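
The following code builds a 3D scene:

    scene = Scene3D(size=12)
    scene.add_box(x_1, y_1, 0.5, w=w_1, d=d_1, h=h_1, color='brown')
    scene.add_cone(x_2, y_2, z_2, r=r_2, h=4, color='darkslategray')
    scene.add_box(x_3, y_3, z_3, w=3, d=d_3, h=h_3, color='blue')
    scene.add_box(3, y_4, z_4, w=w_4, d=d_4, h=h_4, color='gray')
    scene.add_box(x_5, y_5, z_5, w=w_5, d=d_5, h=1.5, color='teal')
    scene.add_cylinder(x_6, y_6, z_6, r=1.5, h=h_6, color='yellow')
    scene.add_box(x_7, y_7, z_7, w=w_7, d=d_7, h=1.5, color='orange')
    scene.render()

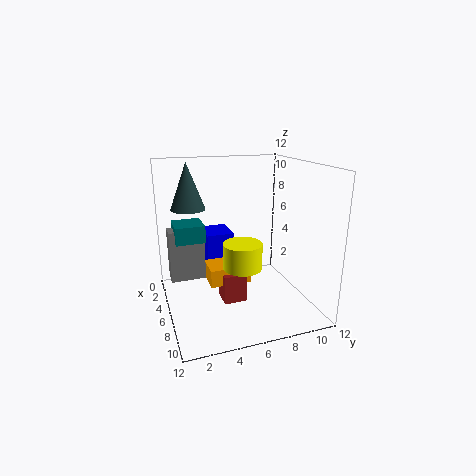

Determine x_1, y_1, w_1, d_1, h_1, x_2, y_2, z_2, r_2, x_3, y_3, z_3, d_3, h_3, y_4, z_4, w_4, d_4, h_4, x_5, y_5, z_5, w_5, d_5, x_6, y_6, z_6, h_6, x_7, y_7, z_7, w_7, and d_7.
x_1 = 5; y_1 = 4.5; w_1 = 2; d_1 = 2; h_1 = 2.5; x_2 = 3; y_2 = 2.5; z_2 = 8; r_2 = 1.5; x_3 = 0.5; y_3 = 4; z_3 = 2.5; d_3 = 2.5; h_3 = 3; y_4 = 0.5; z_4 = 2; w_4 = 1.5; d_4 = 3; h_4 = 4.5; x_5 = 2.5; y_5 = 1; z_5 = 5.5; w_5 = 2.5; d_5 = 2.5; x_6 = 8.5; y_6 = 5.5; z_6 = 4.5; h_6 = 2; x_7 = 4; y_7 = 3.5; z_7 = 2; w_7 = 2.5; d_7 = 3.5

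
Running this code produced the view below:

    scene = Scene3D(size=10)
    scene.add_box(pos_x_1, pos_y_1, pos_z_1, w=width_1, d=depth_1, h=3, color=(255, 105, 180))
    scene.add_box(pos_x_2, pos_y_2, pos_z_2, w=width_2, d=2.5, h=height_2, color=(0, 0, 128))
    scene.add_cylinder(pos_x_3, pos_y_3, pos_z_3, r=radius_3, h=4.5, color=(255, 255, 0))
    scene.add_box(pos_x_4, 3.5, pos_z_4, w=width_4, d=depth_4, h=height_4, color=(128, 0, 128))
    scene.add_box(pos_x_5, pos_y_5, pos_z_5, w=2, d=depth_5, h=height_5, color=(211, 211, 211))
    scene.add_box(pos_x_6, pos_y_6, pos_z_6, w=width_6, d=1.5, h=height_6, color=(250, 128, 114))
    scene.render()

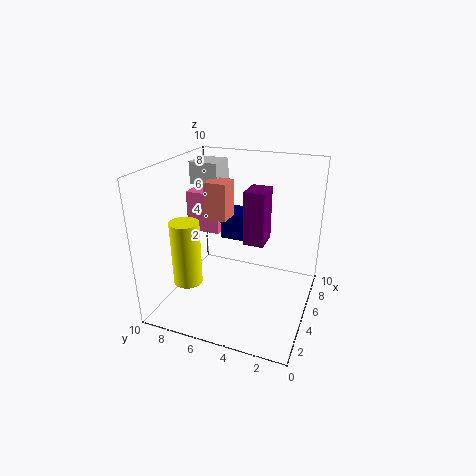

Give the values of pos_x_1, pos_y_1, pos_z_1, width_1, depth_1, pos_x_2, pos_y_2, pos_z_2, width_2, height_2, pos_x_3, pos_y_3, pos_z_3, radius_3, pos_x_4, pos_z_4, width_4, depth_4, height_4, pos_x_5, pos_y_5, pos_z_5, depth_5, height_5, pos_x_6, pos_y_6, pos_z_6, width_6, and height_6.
pos_x_1 = 6; pos_y_1 = 7; pos_z_1 = 4.5; width_1 = 1.5; depth_1 = 2.5; pos_x_2 = 6.5; pos_y_2 = 4.5; pos_z_2 = 4; width_2 = 2; height_2 = 2; pos_x_3 = 3; pos_y_3 = 8; pos_z_3 = 2; radius_3 = 1; pos_x_4 = 6; pos_z_4 = 4; width_4 = 2; depth_4 = 1.5; height_4 = 4; pos_x_5 = 5; pos_y_5 = 6.5; pos_z_5 = 8.5; depth_5 = 2; height_5 = 1.5; pos_x_6 = 4; pos_y_6 = 5.5; pos_z_6 = 6.5; width_6 = 1.5; height_6 = 2.5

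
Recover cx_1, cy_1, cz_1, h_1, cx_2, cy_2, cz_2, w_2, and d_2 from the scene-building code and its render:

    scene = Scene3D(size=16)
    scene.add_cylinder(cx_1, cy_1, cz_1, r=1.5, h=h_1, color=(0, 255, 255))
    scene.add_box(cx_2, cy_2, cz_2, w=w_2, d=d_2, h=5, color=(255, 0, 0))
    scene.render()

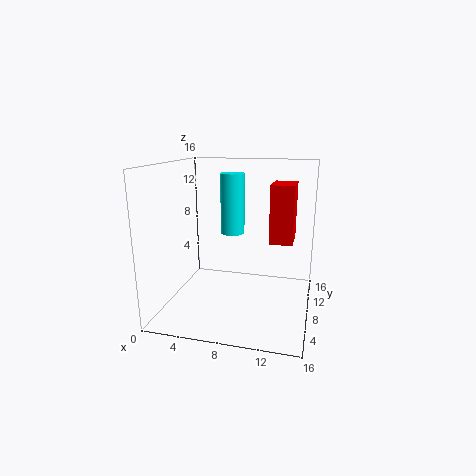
cx_1 = 6; cy_1 = 13; cz_1 = 7; h_1 = 7.5; cx_2 = 12.5; cy_2 = 1; cz_2 = 10; w_2 = 2; d_2 = 3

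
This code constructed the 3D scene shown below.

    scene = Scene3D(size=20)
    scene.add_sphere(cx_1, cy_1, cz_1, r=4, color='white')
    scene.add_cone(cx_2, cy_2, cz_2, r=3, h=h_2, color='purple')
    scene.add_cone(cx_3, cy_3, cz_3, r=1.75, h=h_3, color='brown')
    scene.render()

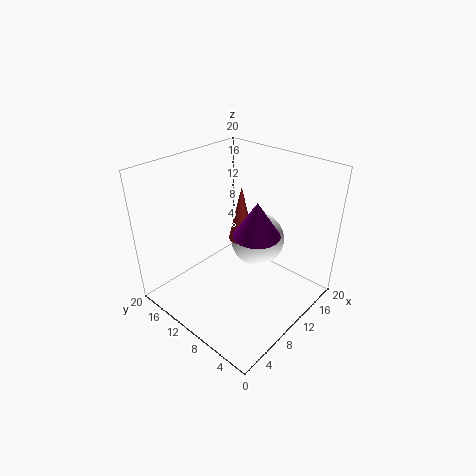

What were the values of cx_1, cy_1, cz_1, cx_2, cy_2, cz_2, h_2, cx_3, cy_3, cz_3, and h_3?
cx_1 = 14.75, cy_1 = 10.25, cz_1 = 7.5, cx_2 = 9, cy_2 = 6, cz_2 = 12.5, h_2 = 4.5, cx_3 = 11, cy_3 = 10.25, cz_3 = 9.5, h_3 = 7.75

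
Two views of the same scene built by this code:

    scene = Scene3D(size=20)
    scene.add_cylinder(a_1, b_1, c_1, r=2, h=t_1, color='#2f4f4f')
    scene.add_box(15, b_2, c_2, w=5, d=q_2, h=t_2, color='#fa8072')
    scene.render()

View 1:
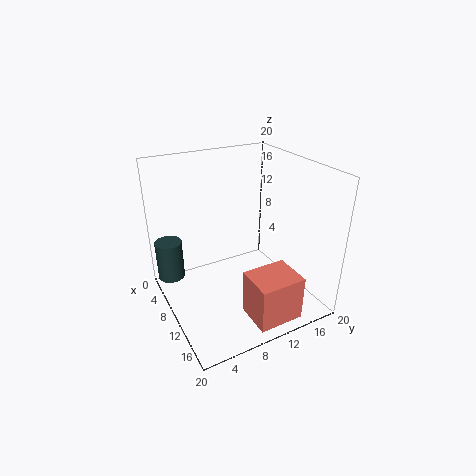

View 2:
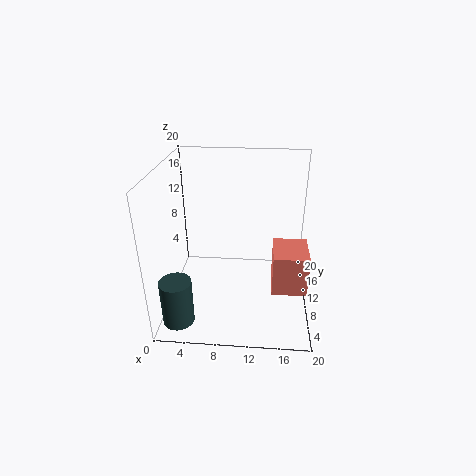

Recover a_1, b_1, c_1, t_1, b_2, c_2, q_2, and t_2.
a_1 = 3
b_1 = 2
c_1 = 2
t_1 = 6
b_2 = 8
c_2 = 2
q_2 = 6
t_2 = 6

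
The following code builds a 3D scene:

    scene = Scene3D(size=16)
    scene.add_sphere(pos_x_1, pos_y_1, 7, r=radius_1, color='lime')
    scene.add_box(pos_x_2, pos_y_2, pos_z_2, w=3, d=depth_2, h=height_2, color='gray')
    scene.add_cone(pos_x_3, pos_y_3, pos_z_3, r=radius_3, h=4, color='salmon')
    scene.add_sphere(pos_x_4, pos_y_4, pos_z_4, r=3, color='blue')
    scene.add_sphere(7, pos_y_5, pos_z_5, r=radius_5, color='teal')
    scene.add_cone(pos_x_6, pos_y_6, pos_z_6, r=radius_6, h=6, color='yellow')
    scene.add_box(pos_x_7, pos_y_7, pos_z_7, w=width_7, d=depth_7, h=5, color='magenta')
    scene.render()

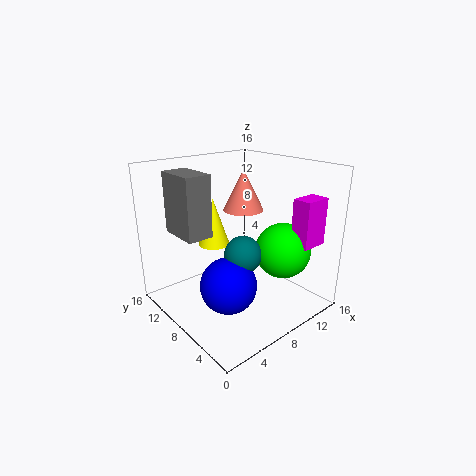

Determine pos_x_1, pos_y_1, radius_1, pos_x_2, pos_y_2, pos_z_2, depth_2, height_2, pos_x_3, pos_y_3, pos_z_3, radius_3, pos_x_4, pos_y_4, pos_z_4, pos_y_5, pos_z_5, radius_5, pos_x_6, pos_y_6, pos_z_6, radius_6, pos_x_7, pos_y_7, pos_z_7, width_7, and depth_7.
pos_x_1 = 11; pos_y_1 = 4; radius_1 = 3; pos_x_2 = 3; pos_y_2 = 10; pos_z_2 = 8; depth_2 = 5; height_2 = 7; pos_x_3 = 7; pos_y_3 = 6; pos_z_3 = 12; radius_3 = 2; pos_x_4 = 5; pos_y_4 = 6; pos_z_4 = 4; pos_y_5 = 6; pos_z_5 = 7; radius_5 = 2; pos_x_6 = 9; pos_y_6 = 14; pos_z_6 = 5; radius_6 = 2; pos_x_7 = 11; pos_y_7 = 1; pos_z_7 = 8; width_7 = 3; depth_7 = 2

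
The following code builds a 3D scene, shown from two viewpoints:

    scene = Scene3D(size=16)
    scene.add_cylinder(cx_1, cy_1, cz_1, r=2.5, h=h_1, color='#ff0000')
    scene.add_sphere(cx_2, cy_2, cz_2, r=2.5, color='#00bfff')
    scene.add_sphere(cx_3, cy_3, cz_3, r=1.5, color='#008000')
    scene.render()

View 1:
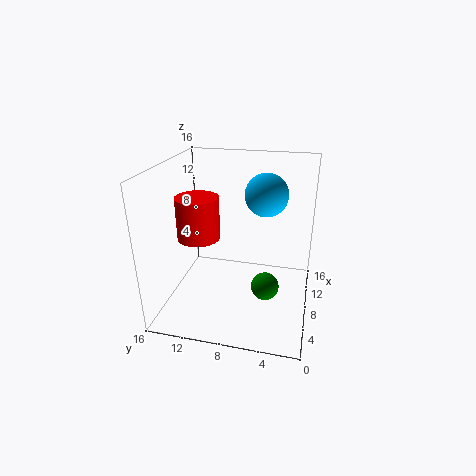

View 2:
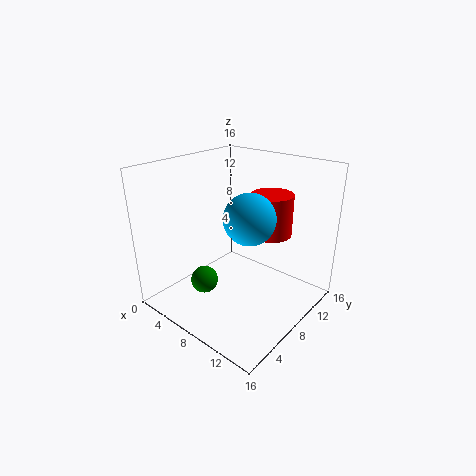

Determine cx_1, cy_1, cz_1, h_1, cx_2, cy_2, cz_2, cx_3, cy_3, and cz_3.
cx_1 = 9, cy_1 = 13, cz_1 = 7, h_1 = 5, cx_2 = 11.5, cy_2 = 5.5, cz_2 = 12, cx_3 = 6, cy_3 = 4.5, cz_3 = 3.5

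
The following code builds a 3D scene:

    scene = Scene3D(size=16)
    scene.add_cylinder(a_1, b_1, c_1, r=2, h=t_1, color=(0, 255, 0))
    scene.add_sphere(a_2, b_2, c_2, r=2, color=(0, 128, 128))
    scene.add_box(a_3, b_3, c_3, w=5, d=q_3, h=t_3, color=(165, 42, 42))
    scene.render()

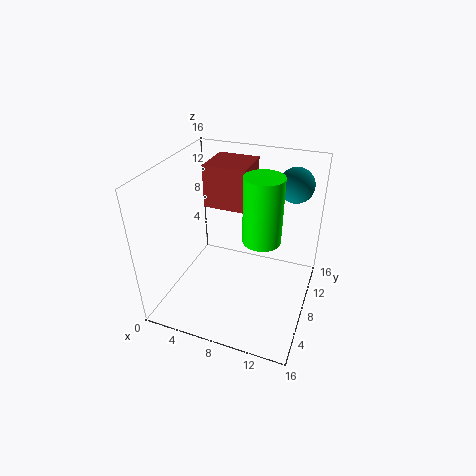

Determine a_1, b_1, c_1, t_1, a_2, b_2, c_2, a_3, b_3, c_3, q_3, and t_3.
a_1 = 11; b_1 = 7; c_1 = 9; t_1 = 7; a_2 = 13; b_2 = 13; c_2 = 13; a_3 = 3; b_3 = 10; c_3 = 10; q_3 = 5; t_3 = 5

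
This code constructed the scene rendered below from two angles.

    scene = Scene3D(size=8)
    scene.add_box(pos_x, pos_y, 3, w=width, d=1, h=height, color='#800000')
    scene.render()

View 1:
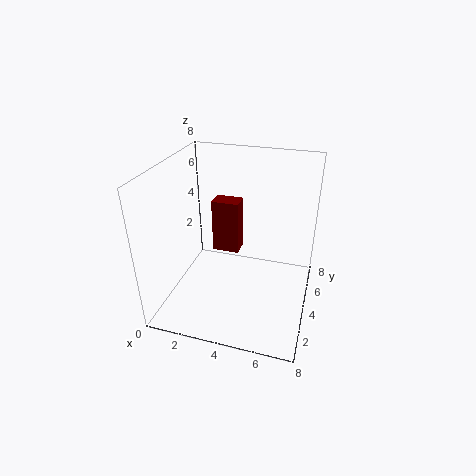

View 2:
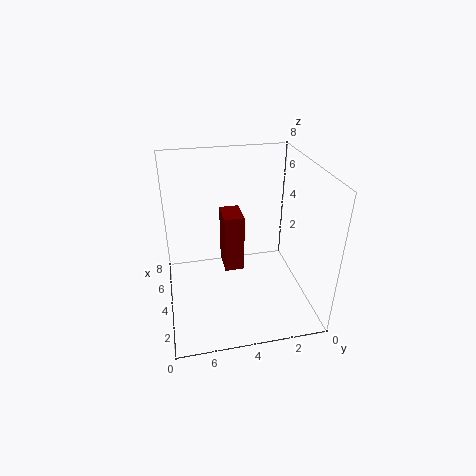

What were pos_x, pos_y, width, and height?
pos_x = 2.5, pos_y = 4, width = 1.5, height = 3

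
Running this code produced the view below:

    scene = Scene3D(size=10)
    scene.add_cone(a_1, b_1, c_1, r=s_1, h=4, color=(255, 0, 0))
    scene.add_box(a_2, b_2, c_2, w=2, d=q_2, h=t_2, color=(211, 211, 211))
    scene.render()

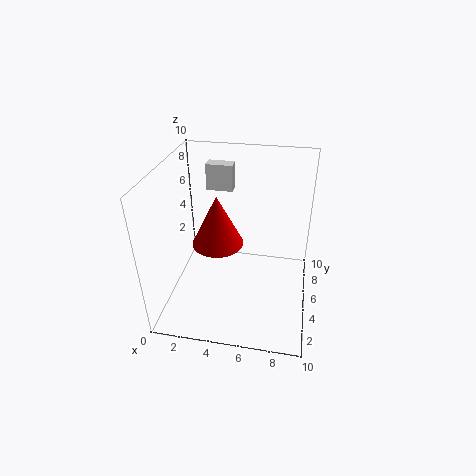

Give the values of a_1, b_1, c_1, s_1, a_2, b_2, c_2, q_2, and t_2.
a_1 = 3, b_1 = 7, c_1 = 3, s_1 = 2, a_2 = 2, b_2 = 8, c_2 = 7, q_2 = 1, t_2 = 2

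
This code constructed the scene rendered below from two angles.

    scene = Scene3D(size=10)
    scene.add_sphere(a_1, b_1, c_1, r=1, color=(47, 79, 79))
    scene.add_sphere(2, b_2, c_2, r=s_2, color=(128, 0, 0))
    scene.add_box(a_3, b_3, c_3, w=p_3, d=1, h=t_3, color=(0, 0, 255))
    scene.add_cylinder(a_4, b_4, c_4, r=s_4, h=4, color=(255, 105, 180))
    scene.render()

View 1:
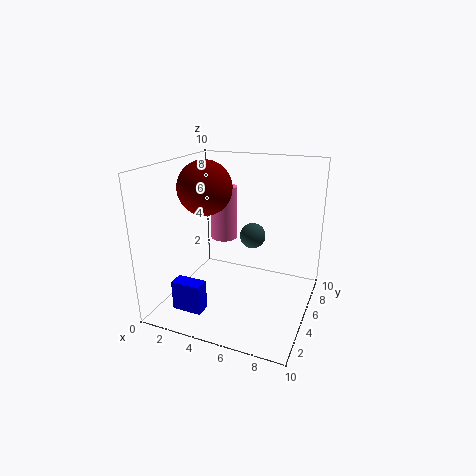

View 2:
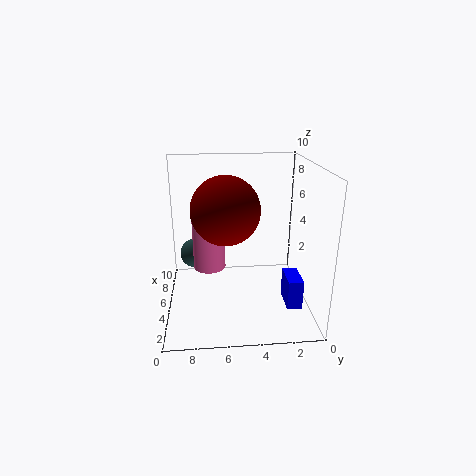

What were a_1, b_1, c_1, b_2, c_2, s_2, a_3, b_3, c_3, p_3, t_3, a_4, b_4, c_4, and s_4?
a_1 = 5, b_1 = 8, c_1 = 4, b_2 = 6, c_2 = 8, s_2 = 2, a_3 = 2, b_3 = 1, c_3 = 1, p_3 = 2, t_3 = 2, a_4 = 3, b_4 = 7, c_4 = 4, s_4 = 1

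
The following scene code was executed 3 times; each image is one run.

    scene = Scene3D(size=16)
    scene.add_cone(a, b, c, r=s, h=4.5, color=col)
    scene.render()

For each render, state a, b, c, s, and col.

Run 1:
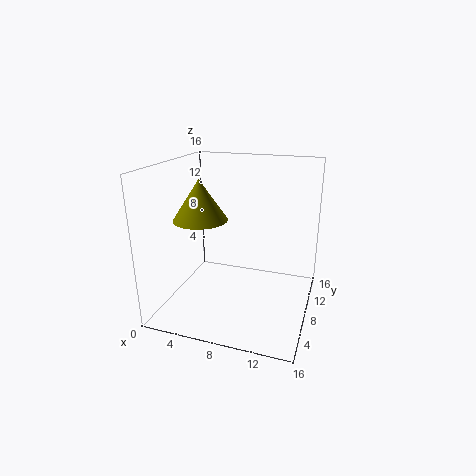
a = 4, b = 7, c = 10, s = 3, col = 'olive'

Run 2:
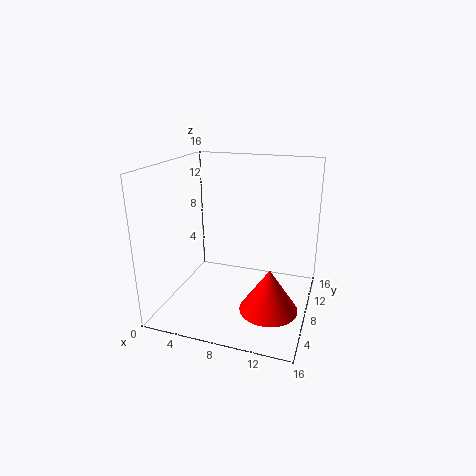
a = 12.5, b = 4.5, c = 2, s = 3, col = 'red'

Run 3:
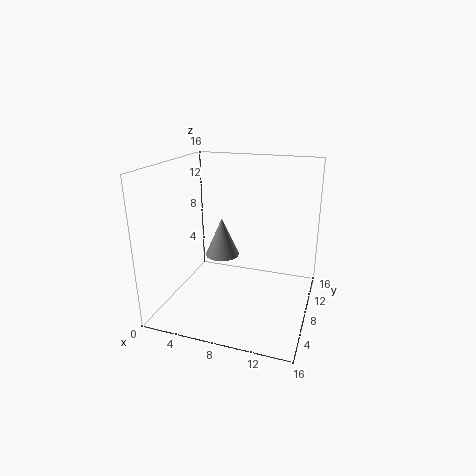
a = 5.5, b = 9.5, c = 5, s = 2, col = 'gray'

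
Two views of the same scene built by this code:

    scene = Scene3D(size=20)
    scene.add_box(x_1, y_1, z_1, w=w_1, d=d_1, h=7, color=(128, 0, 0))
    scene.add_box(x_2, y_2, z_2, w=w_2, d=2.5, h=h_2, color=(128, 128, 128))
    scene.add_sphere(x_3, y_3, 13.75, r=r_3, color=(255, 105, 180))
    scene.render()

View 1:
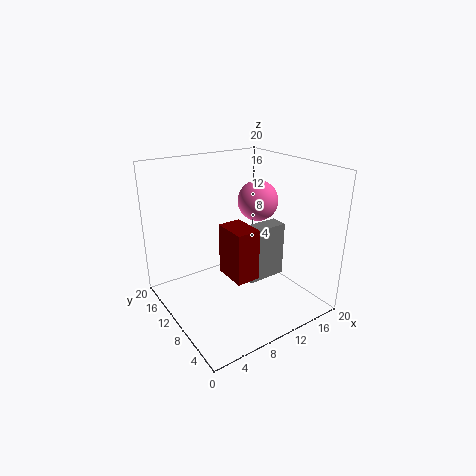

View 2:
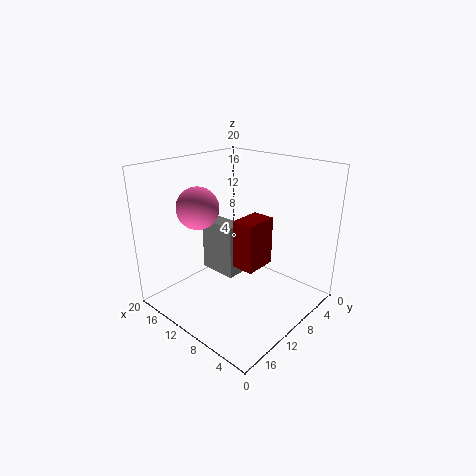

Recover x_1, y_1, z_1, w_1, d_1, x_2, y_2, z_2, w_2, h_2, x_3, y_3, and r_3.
x_1 = 7.25; y_1 = 5.75; z_1 = 5.5; w_1 = 3.25; d_1 = 4.75; x_2 = 11; y_2 = 8; z_2 = 3.25; w_2 = 5.75; h_2 = 8; x_3 = 15.25; y_3 = 12.5; r_3 = 3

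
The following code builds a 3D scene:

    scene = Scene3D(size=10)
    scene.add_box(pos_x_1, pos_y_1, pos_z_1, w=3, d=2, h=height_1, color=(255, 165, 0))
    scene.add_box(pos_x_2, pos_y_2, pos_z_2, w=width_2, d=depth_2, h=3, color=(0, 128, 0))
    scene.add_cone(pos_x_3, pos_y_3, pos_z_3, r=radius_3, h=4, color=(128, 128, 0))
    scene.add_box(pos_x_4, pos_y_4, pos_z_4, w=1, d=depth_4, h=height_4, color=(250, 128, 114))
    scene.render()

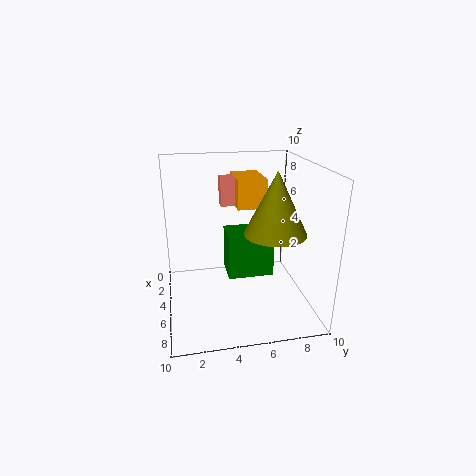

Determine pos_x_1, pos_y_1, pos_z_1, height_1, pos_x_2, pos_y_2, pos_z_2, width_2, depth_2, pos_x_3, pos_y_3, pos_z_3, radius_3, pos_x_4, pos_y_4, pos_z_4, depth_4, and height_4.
pos_x_1 = 2, pos_y_1 = 5, pos_z_1 = 7, height_1 = 2, pos_x_2 = 5, pos_y_2 = 4, pos_z_2 = 3, width_2 = 2, depth_2 = 3, pos_x_3 = 7, pos_y_3 = 7, pos_z_3 = 6, radius_3 = 2, pos_x_4 = 3, pos_y_4 = 4, pos_z_4 = 7, depth_4 = 2, height_4 = 2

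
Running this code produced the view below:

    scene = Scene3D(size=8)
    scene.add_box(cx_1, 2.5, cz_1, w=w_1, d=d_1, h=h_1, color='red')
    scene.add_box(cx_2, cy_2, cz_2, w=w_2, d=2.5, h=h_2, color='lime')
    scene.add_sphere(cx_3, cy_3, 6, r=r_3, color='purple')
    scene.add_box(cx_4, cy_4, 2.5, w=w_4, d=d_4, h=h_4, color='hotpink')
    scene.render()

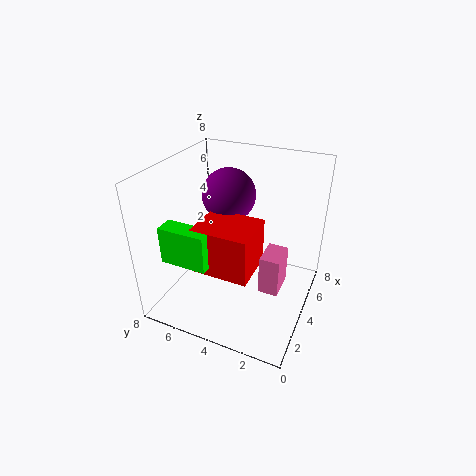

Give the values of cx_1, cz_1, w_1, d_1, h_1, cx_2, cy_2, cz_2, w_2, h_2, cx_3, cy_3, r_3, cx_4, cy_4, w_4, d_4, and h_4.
cx_1 = 1.5; cz_1 = 3; w_1 = 2.5; d_1 = 3; h_1 = 2.5; cx_2 = 1; cy_2 = 4.5; cz_2 = 3.5; w_2 = 1; h_2 = 2; cx_3 = 5; cy_3 = 5; r_3 = 1.5; cx_4 = 2; cy_4 = 1; w_4 = 1.5; d_4 = 1; h_4 = 2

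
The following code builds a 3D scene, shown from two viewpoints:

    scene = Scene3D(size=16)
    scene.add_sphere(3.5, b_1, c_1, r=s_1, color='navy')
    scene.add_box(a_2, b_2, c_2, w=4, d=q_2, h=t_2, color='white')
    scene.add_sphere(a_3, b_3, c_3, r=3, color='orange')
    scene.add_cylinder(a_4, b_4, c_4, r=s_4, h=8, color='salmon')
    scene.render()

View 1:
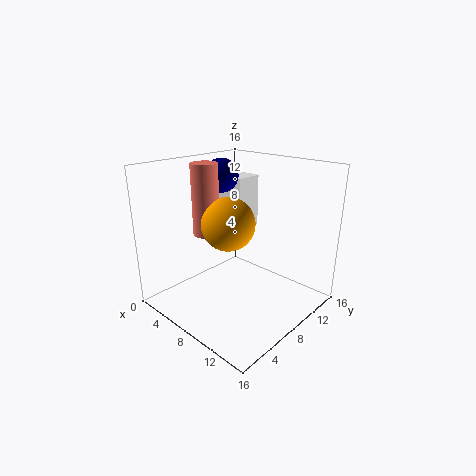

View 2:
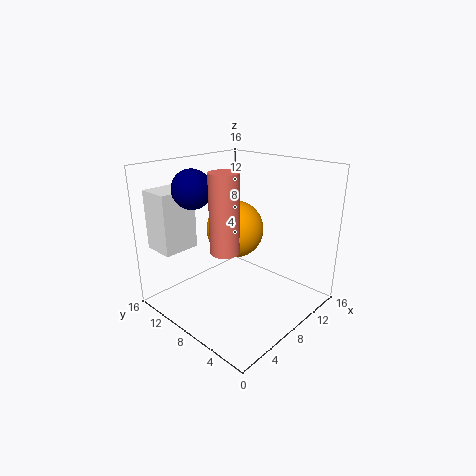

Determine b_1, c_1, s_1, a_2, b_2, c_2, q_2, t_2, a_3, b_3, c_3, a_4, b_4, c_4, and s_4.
b_1 = 10, c_1 = 14, s_1 = 2, a_2 = 1, b_2 = 11.5, c_2 = 7, q_2 = 3.5, t_2 = 6.5, a_3 = 7, b_3 = 7.5, c_3 = 9.5, a_4 = 4.5, b_4 = 6.5, c_4 = 8, s_4 = 1.5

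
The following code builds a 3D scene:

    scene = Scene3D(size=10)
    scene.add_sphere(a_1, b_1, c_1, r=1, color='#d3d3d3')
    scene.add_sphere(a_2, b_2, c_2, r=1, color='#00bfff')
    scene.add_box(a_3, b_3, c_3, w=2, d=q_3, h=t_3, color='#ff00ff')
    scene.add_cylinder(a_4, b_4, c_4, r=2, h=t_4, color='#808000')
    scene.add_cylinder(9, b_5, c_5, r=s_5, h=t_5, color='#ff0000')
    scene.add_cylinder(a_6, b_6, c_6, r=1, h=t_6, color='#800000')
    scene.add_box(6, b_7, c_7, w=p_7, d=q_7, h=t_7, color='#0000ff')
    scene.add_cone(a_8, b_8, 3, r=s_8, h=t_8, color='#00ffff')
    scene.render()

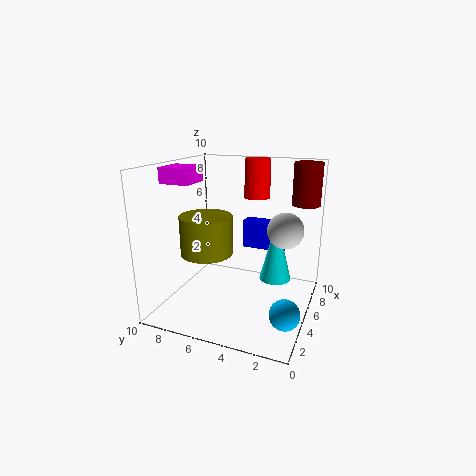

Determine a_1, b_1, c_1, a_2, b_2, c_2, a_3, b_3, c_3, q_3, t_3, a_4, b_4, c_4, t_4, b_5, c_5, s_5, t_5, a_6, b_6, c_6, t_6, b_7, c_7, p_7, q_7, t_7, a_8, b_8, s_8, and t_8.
a_1 = 2
b_1 = 1
c_1 = 7
a_2 = 3
b_2 = 1
c_2 = 1
a_3 = 2
b_3 = 7
c_3 = 9
q_3 = 2
t_3 = 1
a_4 = 6
b_4 = 8
c_4 = 3
t_4 = 3
b_5 = 5
c_5 = 7
s_5 = 1
t_5 = 3
a_6 = 8
b_6 = 1
c_6 = 7
t_6 = 3
b_7 = 2
c_7 = 4
p_7 = 1
q_7 = 3
t_7 = 2
a_8 = 4
b_8 = 2
s_8 = 1
t_8 = 4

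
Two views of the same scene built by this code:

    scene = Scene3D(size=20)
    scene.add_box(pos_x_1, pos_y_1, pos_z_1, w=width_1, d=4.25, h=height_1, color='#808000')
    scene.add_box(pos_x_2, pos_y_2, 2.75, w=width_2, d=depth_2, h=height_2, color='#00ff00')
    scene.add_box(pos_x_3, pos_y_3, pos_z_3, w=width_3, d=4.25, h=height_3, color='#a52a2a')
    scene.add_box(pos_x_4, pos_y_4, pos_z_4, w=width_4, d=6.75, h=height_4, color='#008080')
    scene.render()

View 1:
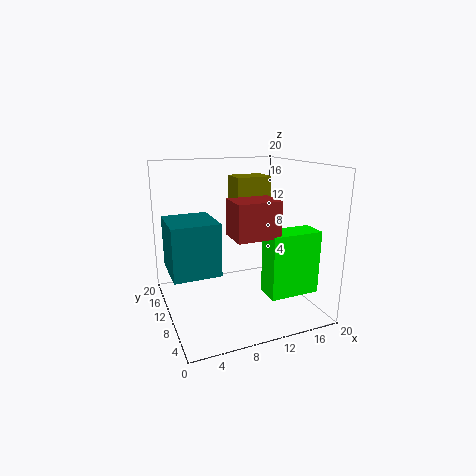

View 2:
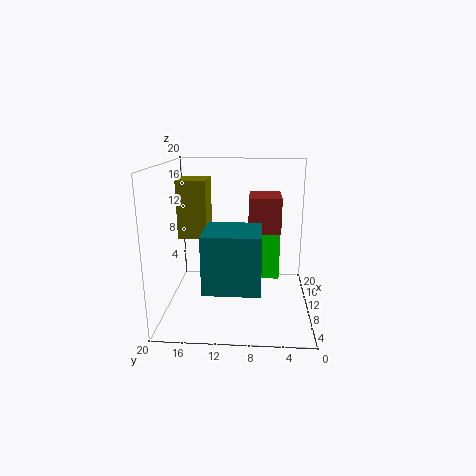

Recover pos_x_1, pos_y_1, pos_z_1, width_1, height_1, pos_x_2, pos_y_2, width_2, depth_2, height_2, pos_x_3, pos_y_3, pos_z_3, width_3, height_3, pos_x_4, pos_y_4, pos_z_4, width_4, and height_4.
pos_x_1 = 12; pos_y_1 = 14.75; pos_z_1 = 9; width_1 = 5.5; height_1 = 8.5; pos_x_2 = 12.5; pos_y_2 = 4; width_2 = 7; depth_2 = 3.5; height_2 = 8.75; pos_x_3 = 7.75; pos_y_3 = 4.25; pos_z_3 = 11.25; width_3 = 5.75; height_3 = 4.75; pos_x_4 = 0.25; pos_y_4 = 6.75; pos_z_4 = 6.25; width_4 = 6.25; height_4 = 7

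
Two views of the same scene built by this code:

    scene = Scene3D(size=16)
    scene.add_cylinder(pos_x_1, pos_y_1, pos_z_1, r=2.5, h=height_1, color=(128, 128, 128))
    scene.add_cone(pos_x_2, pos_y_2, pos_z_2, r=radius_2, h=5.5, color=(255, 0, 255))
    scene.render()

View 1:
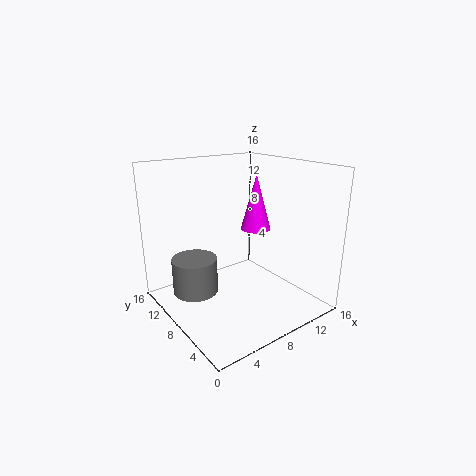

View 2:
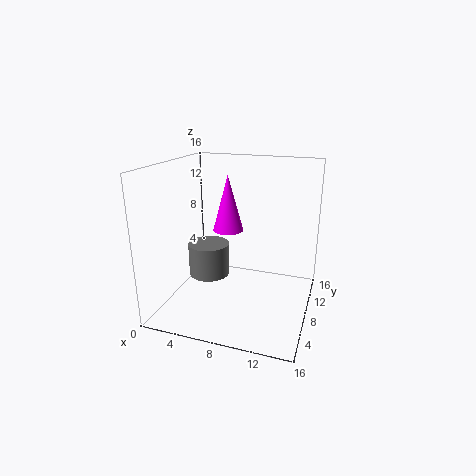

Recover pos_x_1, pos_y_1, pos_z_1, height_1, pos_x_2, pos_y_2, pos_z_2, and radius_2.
pos_x_1 = 3.5, pos_y_1 = 10, pos_z_1 = 2, height_1 = 4, pos_x_2 = 8, pos_y_2 = 5, pos_z_2 = 10, radius_2 = 1.5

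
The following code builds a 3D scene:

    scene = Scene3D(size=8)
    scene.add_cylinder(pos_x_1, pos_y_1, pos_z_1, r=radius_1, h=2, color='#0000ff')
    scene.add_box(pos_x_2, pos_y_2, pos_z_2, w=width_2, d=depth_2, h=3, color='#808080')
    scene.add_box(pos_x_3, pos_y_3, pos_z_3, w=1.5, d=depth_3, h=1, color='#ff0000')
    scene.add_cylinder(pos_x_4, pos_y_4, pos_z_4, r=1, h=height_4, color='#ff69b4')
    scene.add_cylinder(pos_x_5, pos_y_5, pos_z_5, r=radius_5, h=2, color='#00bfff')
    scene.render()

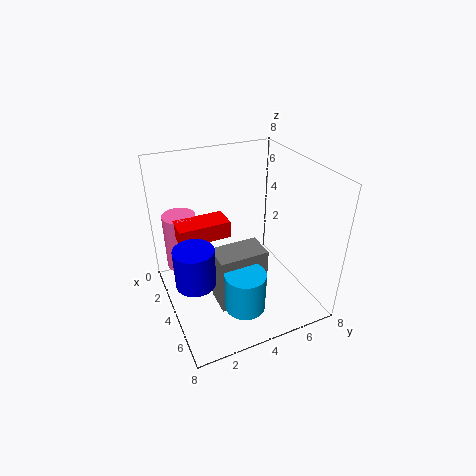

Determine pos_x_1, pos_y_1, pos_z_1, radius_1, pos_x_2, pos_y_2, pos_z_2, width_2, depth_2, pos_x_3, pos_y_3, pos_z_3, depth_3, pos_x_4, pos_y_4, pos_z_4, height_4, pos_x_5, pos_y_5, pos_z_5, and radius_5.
pos_x_1 = 5.5, pos_y_1 = 1, pos_z_1 = 3, radius_1 = 1, pos_x_2 = 5, pos_y_2 = 2, pos_z_2 = 1.5, width_2 = 1.5, depth_2 = 2.5, pos_x_3 = 1.5, pos_y_3 = 1, pos_z_3 = 3.5, depth_3 = 3, pos_x_4 = 1, pos_y_4 = 1.5, pos_z_4 = 1, height_4 = 3.5, pos_x_5 = 7, pos_y_5 = 3, pos_z_5 = 2, radius_5 = 1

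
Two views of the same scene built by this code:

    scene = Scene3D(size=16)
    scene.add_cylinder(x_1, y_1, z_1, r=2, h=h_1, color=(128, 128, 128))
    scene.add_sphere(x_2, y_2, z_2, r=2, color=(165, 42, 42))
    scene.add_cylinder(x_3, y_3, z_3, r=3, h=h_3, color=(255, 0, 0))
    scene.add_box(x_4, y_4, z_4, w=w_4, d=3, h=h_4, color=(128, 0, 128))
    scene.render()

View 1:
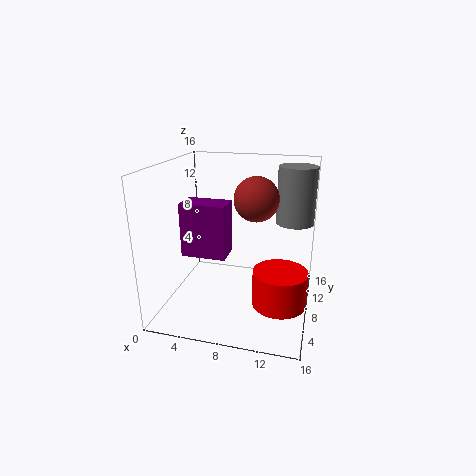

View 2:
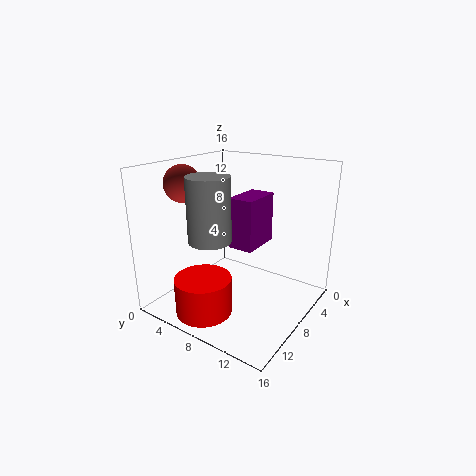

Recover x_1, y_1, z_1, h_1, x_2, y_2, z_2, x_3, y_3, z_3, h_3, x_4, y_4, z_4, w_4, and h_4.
x_1 = 14, y_1 = 9, z_1 = 10, h_1 = 6, x_2 = 11, y_2 = 3, z_2 = 14, x_3 = 13, y_3 = 7, z_3 = 1, h_3 = 4, x_4 = 2, y_4 = 6, z_4 = 6, w_4 = 5, h_4 = 6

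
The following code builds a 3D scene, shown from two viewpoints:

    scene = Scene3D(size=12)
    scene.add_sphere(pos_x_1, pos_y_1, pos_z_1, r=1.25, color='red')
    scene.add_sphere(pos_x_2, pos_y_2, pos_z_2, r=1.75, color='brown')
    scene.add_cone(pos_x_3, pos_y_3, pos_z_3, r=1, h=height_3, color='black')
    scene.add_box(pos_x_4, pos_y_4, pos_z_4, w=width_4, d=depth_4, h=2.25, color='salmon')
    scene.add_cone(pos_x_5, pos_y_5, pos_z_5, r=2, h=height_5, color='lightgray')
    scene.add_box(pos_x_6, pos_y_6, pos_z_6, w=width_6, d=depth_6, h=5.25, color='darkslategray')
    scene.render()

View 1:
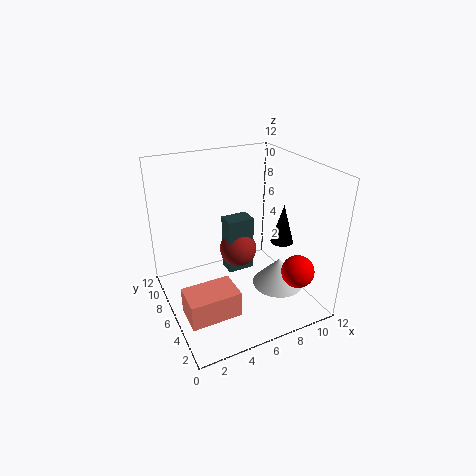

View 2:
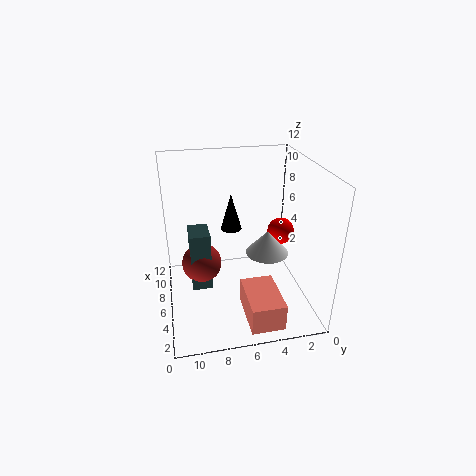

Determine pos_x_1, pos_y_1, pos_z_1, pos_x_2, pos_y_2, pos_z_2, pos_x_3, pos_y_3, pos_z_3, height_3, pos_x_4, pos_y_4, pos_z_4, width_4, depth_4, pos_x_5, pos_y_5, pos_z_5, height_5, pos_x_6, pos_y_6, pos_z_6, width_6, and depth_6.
pos_x_1 = 8.75
pos_y_1 = 1.25
pos_z_1 = 4.75
pos_x_2 = 7.5
pos_y_2 = 9
pos_z_2 = 3
pos_x_3 = 10.25
pos_y_3 = 5.75
pos_z_3 = 4.75
height_3 = 3.5
pos_x_4 = 0.75
pos_y_4 = 3.25
pos_z_4 = 0.25
width_4 = 4.25
depth_4 = 2.75
pos_x_5 = 8
pos_y_5 = 2.75
pos_z_5 = 3
height_5 = 2.25
pos_x_6 = 6.25
pos_y_6 = 8.25
pos_z_6 = 1
width_6 = 2.5
depth_6 = 1.75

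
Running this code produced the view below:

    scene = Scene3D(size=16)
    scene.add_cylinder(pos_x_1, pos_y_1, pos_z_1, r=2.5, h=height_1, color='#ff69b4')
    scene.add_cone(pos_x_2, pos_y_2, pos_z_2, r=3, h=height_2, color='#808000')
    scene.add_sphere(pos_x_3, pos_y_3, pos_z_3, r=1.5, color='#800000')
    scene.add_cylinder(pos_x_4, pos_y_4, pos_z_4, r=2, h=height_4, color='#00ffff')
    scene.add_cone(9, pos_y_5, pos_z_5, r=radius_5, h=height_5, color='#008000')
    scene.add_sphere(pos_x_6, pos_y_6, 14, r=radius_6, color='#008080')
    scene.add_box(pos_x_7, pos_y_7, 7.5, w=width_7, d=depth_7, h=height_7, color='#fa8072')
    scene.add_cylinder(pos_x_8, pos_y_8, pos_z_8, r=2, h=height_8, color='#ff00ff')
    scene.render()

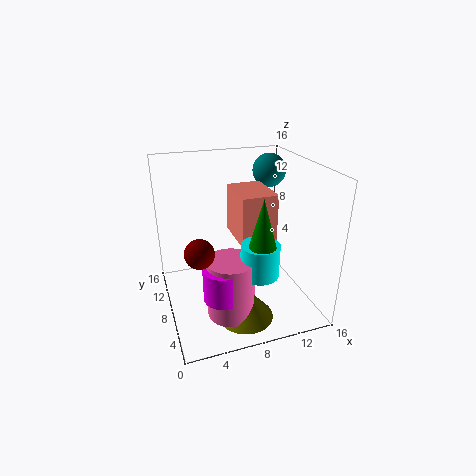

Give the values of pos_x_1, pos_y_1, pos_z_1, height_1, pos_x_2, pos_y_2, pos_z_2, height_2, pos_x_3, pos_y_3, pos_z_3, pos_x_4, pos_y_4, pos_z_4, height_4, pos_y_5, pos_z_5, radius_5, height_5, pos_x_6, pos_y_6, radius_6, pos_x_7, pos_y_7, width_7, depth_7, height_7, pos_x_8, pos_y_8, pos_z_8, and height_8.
pos_x_1 = 6
pos_y_1 = 4.5
pos_z_1 = 1
height_1 = 6.5
pos_x_2 = 7.5
pos_y_2 = 4
pos_z_2 = 0.5
height_2 = 3.5
pos_x_3 = 3
pos_y_3 = 5
pos_z_3 = 8.5
pos_x_4 = 9
pos_y_4 = 4
pos_z_4 = 5.5
height_4 = 3.5
pos_y_5 = 3.5
pos_z_5 = 8.5
radius_5 = 1.5
height_5 = 5.5
pos_x_6 = 13.5
pos_y_6 = 12.5
radius_6 = 2
pos_x_7 = 8
pos_y_7 = 6.5
width_7 = 4
depth_7 = 5.5
height_7 = 5.5
pos_x_8 = 5
pos_y_8 = 4
pos_z_8 = 3.5
height_8 = 3.5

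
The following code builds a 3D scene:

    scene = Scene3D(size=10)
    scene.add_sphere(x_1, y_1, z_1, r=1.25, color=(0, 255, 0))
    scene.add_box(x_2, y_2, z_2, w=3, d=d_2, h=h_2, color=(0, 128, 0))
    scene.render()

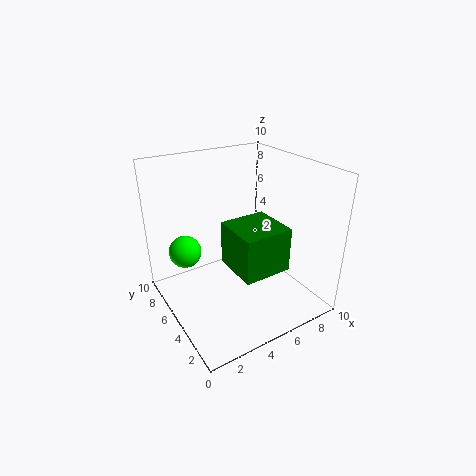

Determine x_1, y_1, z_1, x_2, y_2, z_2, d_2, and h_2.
x_1 = 2.5; y_1 = 8.75; z_1 = 2.75; x_2 = 3; y_2 = 0.75; z_2 = 4.5; d_2 = 3; h_2 = 2.75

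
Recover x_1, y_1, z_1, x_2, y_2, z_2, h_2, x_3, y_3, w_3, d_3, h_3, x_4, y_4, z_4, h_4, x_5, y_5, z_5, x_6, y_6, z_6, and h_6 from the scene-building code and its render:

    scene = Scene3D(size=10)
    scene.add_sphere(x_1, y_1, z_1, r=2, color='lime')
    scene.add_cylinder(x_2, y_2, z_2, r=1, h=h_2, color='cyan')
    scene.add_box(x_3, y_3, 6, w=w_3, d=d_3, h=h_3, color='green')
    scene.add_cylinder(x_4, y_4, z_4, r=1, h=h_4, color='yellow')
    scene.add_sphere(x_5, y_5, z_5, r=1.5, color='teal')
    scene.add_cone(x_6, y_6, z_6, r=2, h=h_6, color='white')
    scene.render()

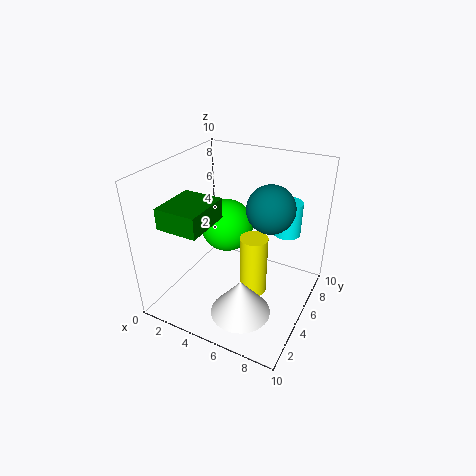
x_1 = 3; y_1 = 7; z_1 = 4.5; x_2 = 7.5; y_2 = 8; z_2 = 4.5; h_2 = 2.5; x_3 = 0.5; y_3 = 2; w_3 = 3; d_3 = 3.5; h_3 = 1.5; x_4 = 6; y_4 = 5.5; z_4 = 0.5; h_4 = 4.5; x_5 = 7.5; y_5 = 4.5; z_5 = 8; x_6 = 6.5; y_6 = 2.5; z_6 = 1; h_6 = 2.5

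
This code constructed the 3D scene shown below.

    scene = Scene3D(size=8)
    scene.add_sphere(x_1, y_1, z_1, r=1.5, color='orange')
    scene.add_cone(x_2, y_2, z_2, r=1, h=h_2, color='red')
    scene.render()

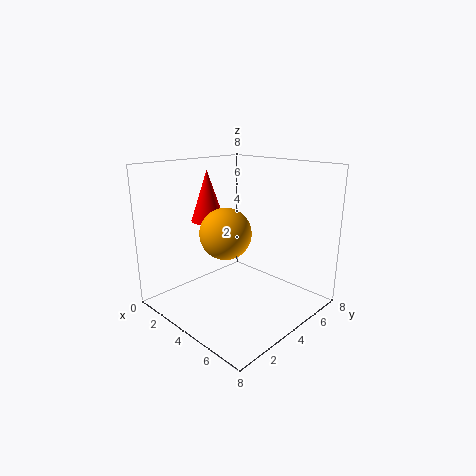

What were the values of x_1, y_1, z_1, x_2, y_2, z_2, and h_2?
x_1 = 3, y_1 = 4, z_1 = 4, x_2 = 1.5, y_2 = 4, z_2 = 4.5, h_2 = 3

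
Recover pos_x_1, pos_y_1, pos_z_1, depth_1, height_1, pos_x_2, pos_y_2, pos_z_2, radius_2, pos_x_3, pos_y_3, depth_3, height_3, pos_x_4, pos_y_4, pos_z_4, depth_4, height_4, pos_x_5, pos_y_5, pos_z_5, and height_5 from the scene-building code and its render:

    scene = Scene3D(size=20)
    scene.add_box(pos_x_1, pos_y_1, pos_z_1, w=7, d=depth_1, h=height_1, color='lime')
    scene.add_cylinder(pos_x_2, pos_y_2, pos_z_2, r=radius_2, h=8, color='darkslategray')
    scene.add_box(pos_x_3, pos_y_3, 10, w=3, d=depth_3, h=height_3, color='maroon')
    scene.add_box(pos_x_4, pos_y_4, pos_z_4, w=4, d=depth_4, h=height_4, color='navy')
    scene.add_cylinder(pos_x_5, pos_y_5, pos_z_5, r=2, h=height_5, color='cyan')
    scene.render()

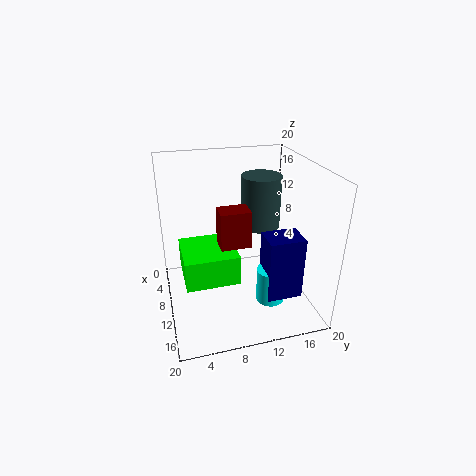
pos_x_1 = 8; pos_y_1 = 2; pos_z_1 = 6; depth_1 = 7; height_1 = 4; pos_x_2 = 5; pos_y_2 = 15; pos_z_2 = 9; radius_2 = 3; pos_x_3 = 10; pos_y_3 = 7; depth_3 = 4; height_3 = 5; pos_x_4 = 11; pos_y_4 = 13; pos_z_4 = 2; depth_4 = 5; height_4 = 9; pos_x_5 = 13; pos_y_5 = 14; pos_z_5 = 1; height_5 = 5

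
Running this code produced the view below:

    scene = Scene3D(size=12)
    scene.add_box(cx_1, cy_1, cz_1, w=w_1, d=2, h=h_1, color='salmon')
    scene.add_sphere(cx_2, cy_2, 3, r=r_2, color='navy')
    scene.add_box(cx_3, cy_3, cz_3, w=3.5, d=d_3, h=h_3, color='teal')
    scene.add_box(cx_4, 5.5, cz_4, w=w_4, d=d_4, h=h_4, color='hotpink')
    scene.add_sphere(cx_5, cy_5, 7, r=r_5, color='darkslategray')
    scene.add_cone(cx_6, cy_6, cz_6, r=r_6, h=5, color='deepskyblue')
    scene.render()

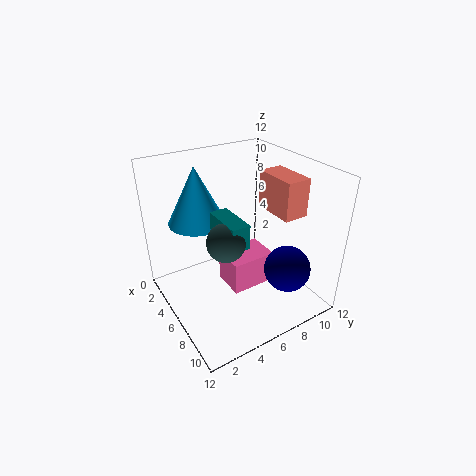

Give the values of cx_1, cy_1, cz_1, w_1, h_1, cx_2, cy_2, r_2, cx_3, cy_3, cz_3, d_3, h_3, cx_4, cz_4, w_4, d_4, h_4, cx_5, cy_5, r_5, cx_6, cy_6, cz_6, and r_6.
cx_1 = 6; cy_1 = 8; cz_1 = 8.5; w_1 = 3.5; h_1 = 3; cx_2 = 8.5; cy_2 = 9.5; r_2 = 2; cx_3 = 5; cy_3 = 4; cz_3 = 6.5; d_3 = 1.5; h_3 = 2; cx_4 = 3.5; cz_4 = 0.5; w_4 = 3; d_4 = 4; h_4 = 3; cx_5 = 7.5; cy_5 = 4; r_5 = 1.5; cx_6 = 2.5; cy_6 = 4; cz_6 = 6.5; r_6 = 2.5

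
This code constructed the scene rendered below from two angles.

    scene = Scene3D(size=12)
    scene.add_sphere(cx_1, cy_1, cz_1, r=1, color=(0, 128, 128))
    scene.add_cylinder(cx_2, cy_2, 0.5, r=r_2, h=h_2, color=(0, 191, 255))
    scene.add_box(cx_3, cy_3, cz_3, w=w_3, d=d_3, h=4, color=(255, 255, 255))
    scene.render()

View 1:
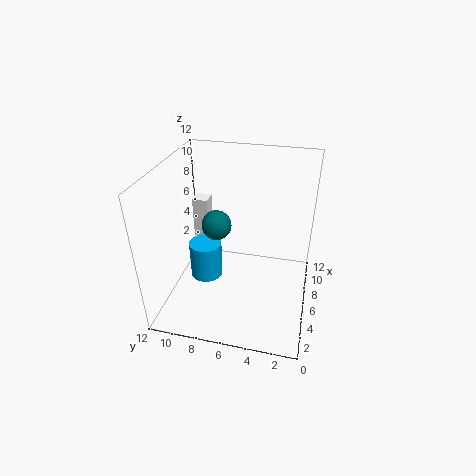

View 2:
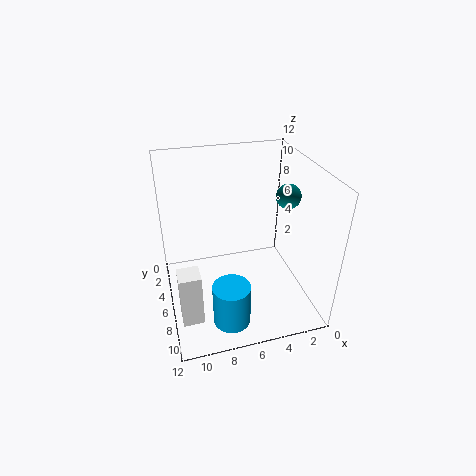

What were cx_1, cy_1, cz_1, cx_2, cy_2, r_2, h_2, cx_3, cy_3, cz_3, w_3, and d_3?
cx_1 = 2, cy_1 = 6.5, cz_1 = 9.5, cx_2 = 7.5, cy_2 = 9.5, r_2 = 1.5, h_2 = 3.5, cx_3 = 10, cy_3 = 10, cz_3 = 3, w_3 = 1.5, d_3 = 1.5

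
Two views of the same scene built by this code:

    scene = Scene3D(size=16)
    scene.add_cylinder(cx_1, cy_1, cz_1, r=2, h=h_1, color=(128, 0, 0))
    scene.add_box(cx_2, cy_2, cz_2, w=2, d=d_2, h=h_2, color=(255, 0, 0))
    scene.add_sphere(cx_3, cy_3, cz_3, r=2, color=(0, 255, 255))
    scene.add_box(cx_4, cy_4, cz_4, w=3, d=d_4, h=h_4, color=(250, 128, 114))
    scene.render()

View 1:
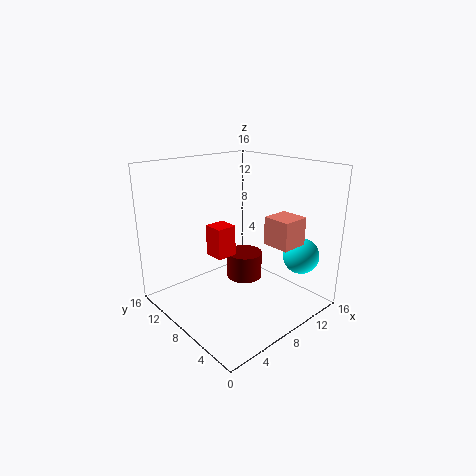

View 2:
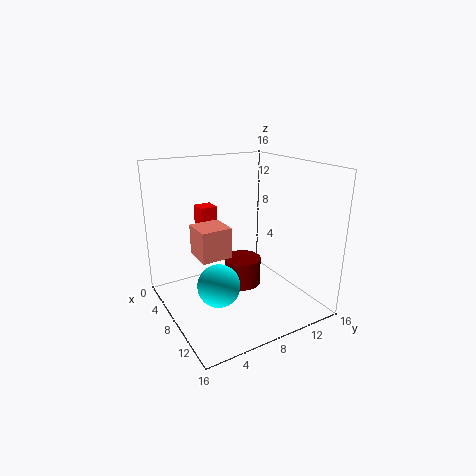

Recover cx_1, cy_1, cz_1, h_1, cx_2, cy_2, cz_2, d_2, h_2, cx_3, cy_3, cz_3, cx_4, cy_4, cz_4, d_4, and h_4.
cx_1 = 9; cy_1 = 8; cz_1 = 3; h_1 = 3; cx_2 = 3; cy_2 = 5; cz_2 = 8; d_2 = 2; h_2 = 3; cx_3 = 13; cy_3 = 3; cz_3 = 6; cx_4 = 9; cy_4 = 2; cz_4 = 8; d_4 = 3; h_4 = 3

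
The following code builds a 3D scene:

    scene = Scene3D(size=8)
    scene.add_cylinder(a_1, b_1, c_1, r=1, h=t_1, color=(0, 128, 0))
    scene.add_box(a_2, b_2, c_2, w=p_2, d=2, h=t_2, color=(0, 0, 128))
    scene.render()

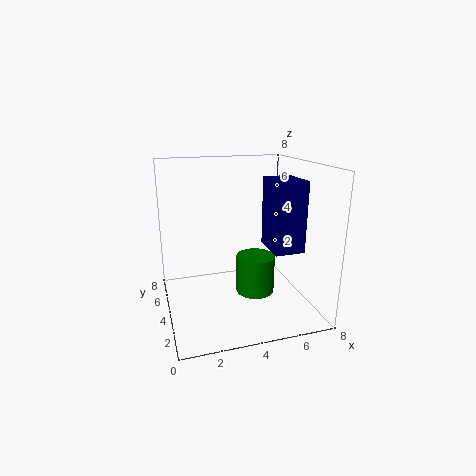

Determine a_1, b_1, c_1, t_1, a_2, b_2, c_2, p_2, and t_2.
a_1 = 4.5, b_1 = 2.5, c_1 = 1.5, t_1 = 2, a_2 = 5, b_2 = 1, c_2 = 4, p_2 = 1.5, t_2 = 3.5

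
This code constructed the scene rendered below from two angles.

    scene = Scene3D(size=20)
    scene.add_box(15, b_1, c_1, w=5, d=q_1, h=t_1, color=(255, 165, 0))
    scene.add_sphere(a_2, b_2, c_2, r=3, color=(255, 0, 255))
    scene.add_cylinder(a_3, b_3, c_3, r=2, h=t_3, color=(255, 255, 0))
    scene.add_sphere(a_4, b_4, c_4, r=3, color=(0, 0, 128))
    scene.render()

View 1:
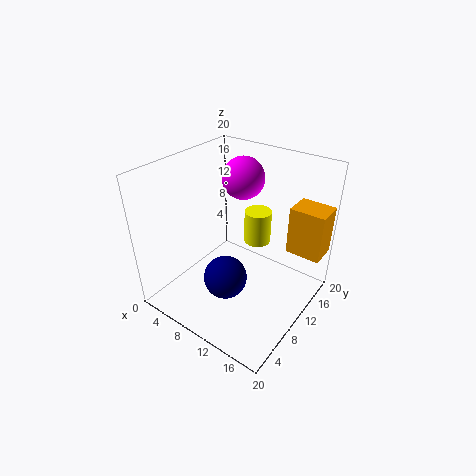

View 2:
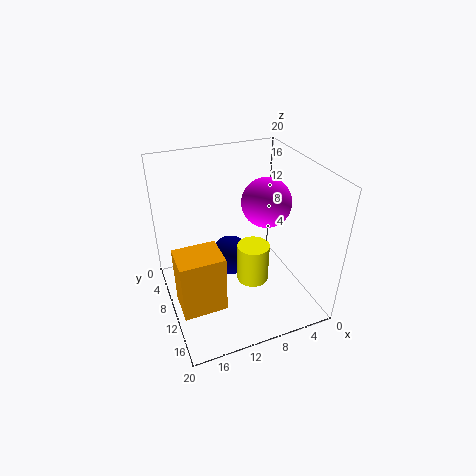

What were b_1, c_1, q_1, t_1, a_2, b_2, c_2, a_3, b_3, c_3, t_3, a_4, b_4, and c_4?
b_1 = 15, c_1 = 7, q_1 = 4, t_1 = 7, a_2 = 8, b_2 = 14, c_2 = 17, a_3 = 10, b_3 = 15, c_3 = 7, t_3 = 5, a_4 = 10, b_4 = 7, c_4 = 5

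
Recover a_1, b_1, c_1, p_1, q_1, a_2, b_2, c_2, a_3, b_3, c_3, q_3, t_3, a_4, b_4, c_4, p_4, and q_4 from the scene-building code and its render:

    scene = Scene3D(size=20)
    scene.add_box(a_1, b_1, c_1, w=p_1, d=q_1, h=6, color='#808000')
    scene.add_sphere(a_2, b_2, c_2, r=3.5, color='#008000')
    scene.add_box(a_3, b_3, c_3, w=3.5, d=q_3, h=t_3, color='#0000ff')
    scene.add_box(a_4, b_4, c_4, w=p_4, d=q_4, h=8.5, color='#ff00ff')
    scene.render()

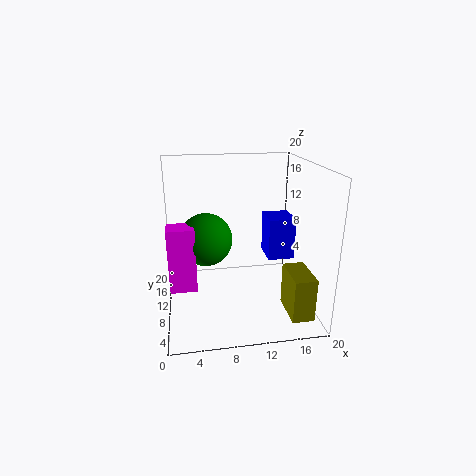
a_1 = 16, b_1 = 2.5, c_1 = 0.5, p_1 = 3, q_1 = 5.5, a_2 = 5.5, b_2 = 9, c_2 = 10.5, a_3 = 13.5, b_3 = 6.5, c_3 = 8, q_3 = 4, t_3 = 5.5, a_4 = 0.5, b_4 = 6, c_4 = 4.5, p_4 = 3.5, q_4 = 3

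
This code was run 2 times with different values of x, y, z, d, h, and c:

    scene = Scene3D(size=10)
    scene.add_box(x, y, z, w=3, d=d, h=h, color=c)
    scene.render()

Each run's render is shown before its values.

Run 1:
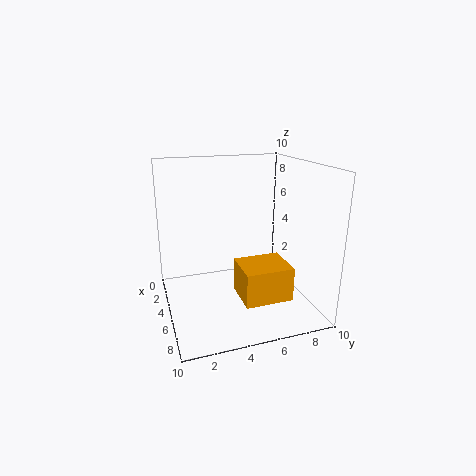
x = 4
y = 5
z = 0.5
d = 3.5
h = 2.5
c = 'orange'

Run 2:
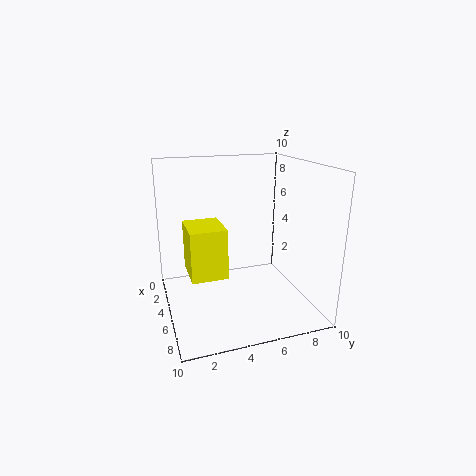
x = 3
y = 1.5
z = 2.5
d = 2.5
h = 3.5
c = 'yellow'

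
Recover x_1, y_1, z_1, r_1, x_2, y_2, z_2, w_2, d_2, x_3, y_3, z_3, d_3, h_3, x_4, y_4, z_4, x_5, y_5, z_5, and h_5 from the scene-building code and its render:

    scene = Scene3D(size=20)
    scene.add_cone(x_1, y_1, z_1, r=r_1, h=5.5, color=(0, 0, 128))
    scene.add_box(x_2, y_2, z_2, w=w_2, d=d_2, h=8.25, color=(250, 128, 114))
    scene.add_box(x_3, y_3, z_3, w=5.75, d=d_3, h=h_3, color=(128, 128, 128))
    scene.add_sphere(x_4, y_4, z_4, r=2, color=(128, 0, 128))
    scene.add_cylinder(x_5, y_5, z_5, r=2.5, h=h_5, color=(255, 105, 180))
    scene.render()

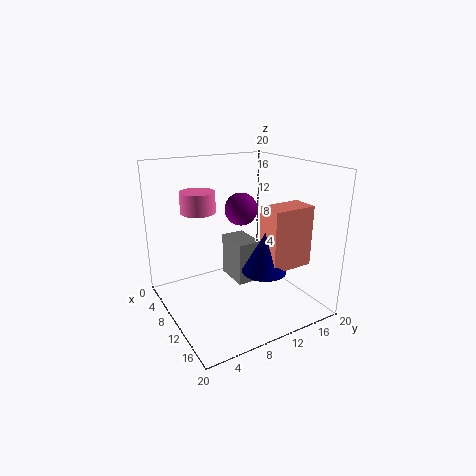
x_1 = 14
y_1 = 11.75
z_1 = 6.25
r_1 = 3
x_2 = 12.75
y_2 = 11.75
z_2 = 6.75
w_2 = 3.5
d_2 = 6
x_3 = 1.5
y_3 = 12
z_3 = 0.5
d_3 = 3.75
h_3 = 6.75
x_4 = 13.25
y_4 = 8.5
z_4 = 15.25
x_5 = 5.25
y_5 = 6.25
z_5 = 13
h_5 = 3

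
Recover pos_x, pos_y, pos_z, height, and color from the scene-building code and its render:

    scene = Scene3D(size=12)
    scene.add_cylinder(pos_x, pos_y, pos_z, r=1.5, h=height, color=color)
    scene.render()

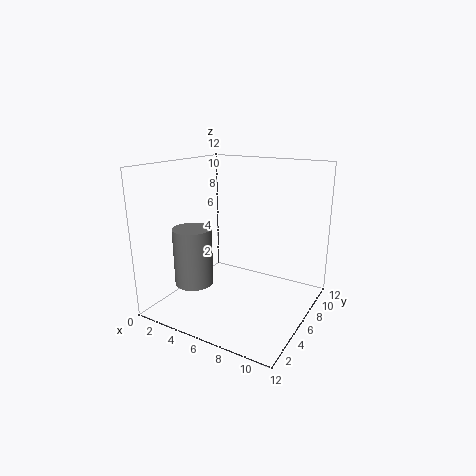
pos_x = 4, pos_y = 2.5, pos_z = 3, height = 4.5, color = 'gray'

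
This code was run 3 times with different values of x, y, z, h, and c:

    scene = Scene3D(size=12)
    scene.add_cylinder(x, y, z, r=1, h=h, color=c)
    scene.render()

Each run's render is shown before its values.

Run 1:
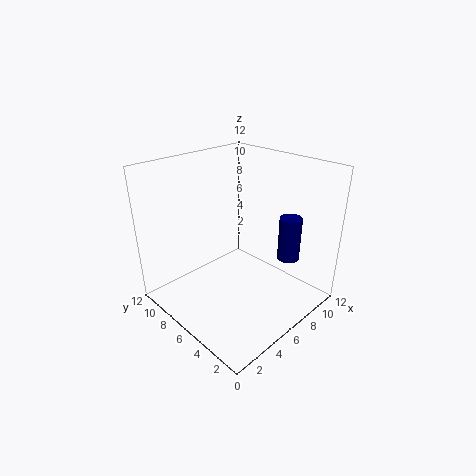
x = 10.5; y = 4; z = 3; h = 4; c = 'navy'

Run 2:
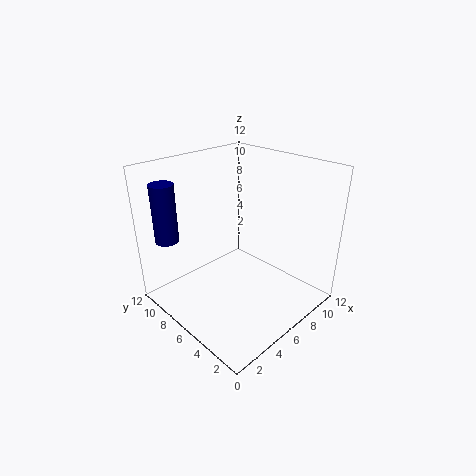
x = 2; y = 10.5; z = 5.5; h = 5; c = 'navy'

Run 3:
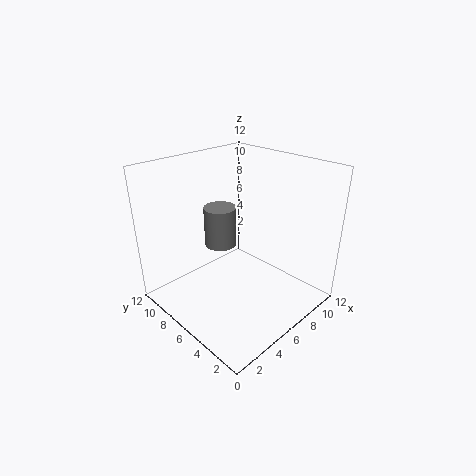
x = 1.5; y = 3; z = 8.5; h = 2.5; c = 'gray'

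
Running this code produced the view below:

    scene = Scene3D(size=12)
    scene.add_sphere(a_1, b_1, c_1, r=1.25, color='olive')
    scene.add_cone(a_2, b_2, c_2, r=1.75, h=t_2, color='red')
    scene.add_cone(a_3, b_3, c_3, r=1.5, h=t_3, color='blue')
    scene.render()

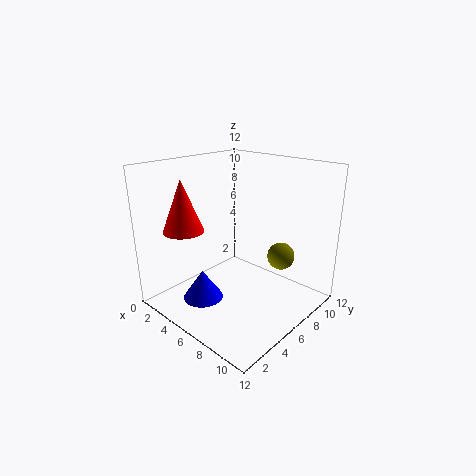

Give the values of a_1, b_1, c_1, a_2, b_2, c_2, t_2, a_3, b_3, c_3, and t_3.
a_1 = 7.5; b_1 = 10.25; c_1 = 3.25; a_2 = 2; b_2 = 3.5; c_2 = 6.25; t_2 = 4.5; a_3 = 6.25; b_3 = 1.75; c_3 = 2.5; t_3 = 2.25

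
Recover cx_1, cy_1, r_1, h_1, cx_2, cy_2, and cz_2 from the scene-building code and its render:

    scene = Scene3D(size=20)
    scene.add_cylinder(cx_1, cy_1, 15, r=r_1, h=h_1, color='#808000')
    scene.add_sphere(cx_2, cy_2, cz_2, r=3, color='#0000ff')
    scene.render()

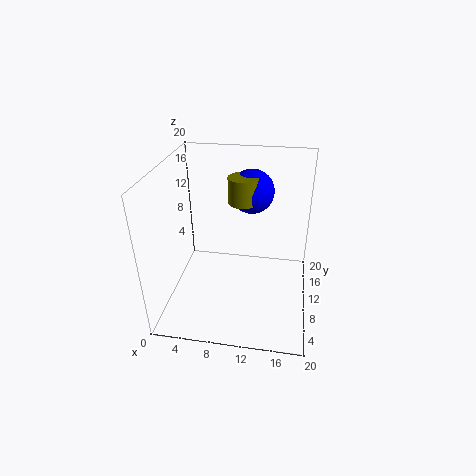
cx_1 = 10.5; cy_1 = 11; r_1 = 2; h_1 = 3.5; cx_2 = 11.5; cy_2 = 12.5; cz_2 = 16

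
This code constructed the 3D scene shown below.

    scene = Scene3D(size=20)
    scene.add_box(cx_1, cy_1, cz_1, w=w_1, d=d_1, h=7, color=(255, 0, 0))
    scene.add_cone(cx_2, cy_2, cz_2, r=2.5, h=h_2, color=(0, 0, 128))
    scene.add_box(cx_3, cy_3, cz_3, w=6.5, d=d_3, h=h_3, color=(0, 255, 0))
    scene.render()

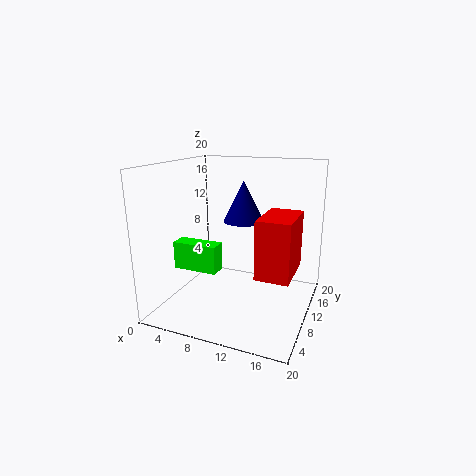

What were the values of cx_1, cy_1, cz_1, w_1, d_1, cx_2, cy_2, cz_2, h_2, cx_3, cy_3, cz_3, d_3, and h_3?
cx_1 = 15, cy_1 = 2.5, cz_1 = 8, w_1 = 4, d_1 = 6.5, cx_2 = 12, cy_2 = 7, cz_2 = 13.5, h_2 = 5, cx_3 = 1, cy_3 = 7.5, cz_3 = 5, d_3 = 2.5, h_3 = 4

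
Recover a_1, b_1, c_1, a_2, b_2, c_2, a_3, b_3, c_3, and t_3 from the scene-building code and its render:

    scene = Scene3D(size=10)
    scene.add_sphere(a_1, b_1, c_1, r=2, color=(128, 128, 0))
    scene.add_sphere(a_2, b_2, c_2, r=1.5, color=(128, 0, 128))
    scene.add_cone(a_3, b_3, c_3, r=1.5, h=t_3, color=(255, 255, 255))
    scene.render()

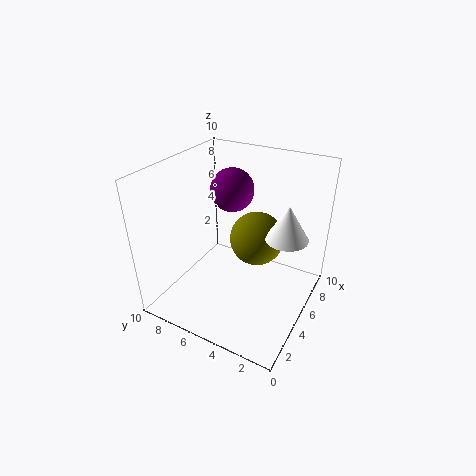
a_1 = 7; b_1 = 4.5; c_1 = 4; a_2 = 6; b_2 = 6; c_2 = 8; a_3 = 6.5; b_3 = 2; c_3 = 5; t_3 = 2.5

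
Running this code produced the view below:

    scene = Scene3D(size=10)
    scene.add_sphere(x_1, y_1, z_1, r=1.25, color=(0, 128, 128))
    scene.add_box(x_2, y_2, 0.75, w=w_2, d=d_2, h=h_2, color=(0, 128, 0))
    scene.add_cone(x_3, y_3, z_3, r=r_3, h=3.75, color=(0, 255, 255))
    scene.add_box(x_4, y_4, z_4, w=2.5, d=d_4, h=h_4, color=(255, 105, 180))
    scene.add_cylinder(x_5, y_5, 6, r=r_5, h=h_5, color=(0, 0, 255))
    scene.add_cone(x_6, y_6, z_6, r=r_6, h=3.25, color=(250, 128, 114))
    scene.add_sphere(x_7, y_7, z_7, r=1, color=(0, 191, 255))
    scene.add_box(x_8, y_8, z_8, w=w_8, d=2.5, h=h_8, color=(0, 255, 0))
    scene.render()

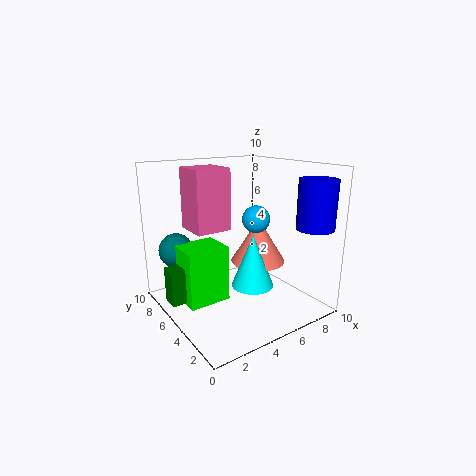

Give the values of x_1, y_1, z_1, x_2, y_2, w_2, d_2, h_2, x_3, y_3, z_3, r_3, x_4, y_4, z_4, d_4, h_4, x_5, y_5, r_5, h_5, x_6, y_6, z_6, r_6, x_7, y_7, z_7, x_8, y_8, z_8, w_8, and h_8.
x_1 = 1.75
y_1 = 8.25
z_1 = 3.75
x_2 = 0.25
y_2 = 5.75
w_2 = 2
d_2 = 1.25
h_2 = 2.5
x_3 = 5.75
y_3 = 4.25
z_3 = 1.5
r_3 = 1.5
x_4 = 2.25
y_4 = 5.5
z_4 = 5.5
d_4 = 2.5
h_4 = 4.25
x_5 = 8.5
y_5 = 1.25
r_5 = 1.25
h_5 = 3.25
x_6 = 7
y_6 = 5.25
z_6 = 2.75
r_6 = 2
x_7 = 6.75
y_7 = 5.25
z_7 = 6
x_8 = 1.25
y_8 = 5
z_8 = 0.5
w_8 = 3
h_8 = 4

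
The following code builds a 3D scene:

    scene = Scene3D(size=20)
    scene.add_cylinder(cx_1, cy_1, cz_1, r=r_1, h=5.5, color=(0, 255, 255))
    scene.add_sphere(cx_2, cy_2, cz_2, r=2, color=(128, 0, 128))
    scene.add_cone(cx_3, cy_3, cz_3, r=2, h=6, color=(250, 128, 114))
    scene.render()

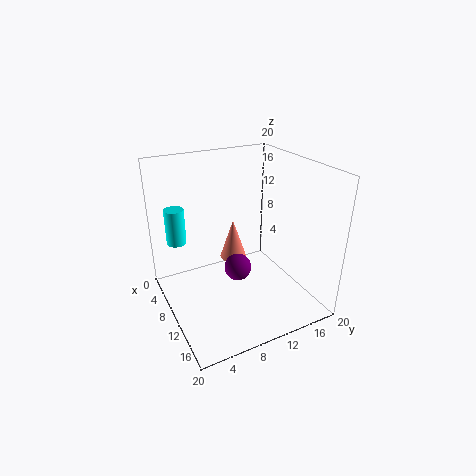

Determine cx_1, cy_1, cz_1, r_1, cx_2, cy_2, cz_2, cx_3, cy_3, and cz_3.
cx_1 = 2; cy_1 = 3.5; cz_1 = 7; r_1 = 1.5; cx_2 = 9; cy_2 = 10.5; cz_2 = 4.5; cx_3 = 6.5; cy_3 = 11; cz_3 = 5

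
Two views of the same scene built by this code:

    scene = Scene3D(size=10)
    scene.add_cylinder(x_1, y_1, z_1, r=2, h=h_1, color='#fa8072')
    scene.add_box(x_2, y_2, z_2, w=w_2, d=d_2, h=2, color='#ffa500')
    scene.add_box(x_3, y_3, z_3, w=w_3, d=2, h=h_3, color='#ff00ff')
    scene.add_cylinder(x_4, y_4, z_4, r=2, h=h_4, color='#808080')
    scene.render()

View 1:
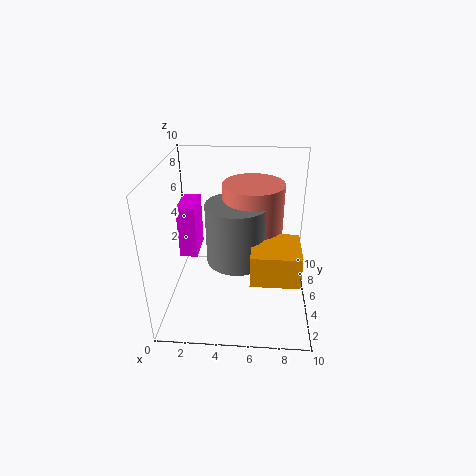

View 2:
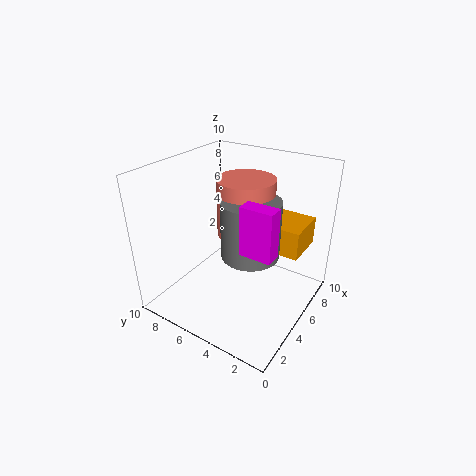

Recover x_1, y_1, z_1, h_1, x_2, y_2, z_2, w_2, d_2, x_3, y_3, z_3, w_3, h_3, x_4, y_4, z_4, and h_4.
x_1 = 6, y_1 = 5, z_1 = 5, h_1 = 4, x_2 = 6, y_2 = 1, z_2 = 4, w_2 = 3, d_2 = 3, x_3 = 2, y_3 = 1, z_3 = 6, w_3 = 1, h_3 = 3, x_4 = 5, y_4 = 4, z_4 = 4, h_4 = 4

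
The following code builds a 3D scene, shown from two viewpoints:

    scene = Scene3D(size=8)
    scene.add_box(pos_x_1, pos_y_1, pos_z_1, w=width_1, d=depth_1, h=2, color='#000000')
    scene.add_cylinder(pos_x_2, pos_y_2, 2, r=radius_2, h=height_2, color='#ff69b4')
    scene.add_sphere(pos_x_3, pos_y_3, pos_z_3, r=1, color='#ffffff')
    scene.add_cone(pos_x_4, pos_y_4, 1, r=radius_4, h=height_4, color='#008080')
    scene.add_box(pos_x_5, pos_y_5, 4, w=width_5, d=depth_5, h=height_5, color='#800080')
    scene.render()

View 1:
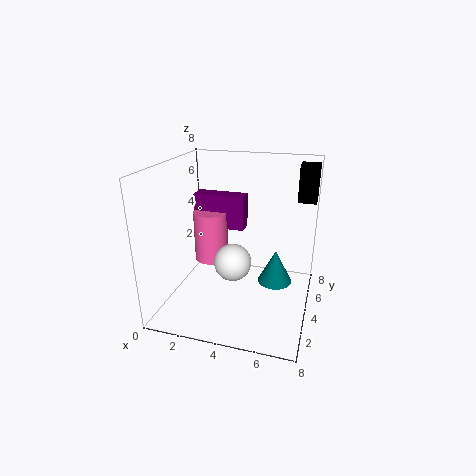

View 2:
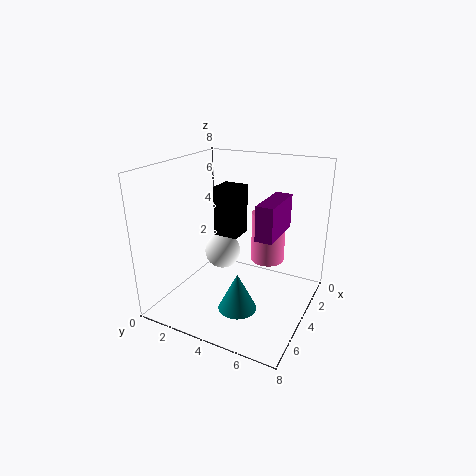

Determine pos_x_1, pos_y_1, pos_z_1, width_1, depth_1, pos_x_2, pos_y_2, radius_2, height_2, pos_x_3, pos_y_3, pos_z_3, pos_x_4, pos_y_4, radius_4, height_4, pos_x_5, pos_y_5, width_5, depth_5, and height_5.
pos_x_1 = 7, pos_y_1 = 5, pos_z_1 = 6, width_1 = 1, depth_1 = 1, pos_x_2 = 2, pos_y_2 = 5, radius_2 = 1, height_2 = 3, pos_x_3 = 4, pos_y_3 = 3, pos_z_3 = 3, pos_x_4 = 6, pos_y_4 = 5, radius_4 = 1, height_4 = 2, pos_x_5 = 1, pos_y_5 = 5, width_5 = 3, depth_5 = 1, height_5 = 2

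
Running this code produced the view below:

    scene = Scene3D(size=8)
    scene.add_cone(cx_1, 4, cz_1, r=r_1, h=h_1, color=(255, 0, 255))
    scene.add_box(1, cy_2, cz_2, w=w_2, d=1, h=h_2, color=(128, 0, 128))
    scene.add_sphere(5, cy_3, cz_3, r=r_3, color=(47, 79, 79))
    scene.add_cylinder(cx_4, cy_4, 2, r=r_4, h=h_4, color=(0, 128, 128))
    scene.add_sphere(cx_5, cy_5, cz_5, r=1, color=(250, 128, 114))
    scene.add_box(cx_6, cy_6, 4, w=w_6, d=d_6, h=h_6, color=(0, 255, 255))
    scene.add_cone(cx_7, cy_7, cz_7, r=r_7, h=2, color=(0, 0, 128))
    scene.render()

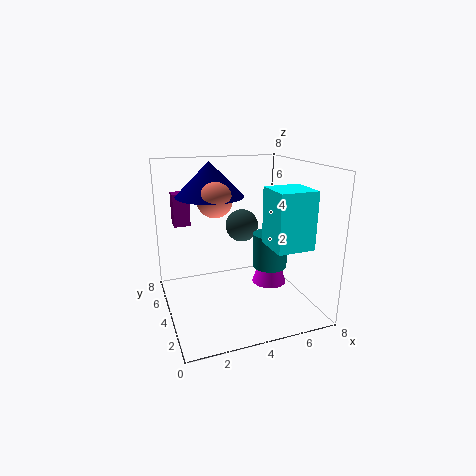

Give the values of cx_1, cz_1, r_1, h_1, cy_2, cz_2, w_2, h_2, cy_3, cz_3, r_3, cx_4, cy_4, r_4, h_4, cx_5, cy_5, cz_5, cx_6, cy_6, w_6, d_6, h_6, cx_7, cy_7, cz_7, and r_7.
cx_1 = 6; cz_1 = 1; r_1 = 1; h_1 = 3; cy_2 = 7; cz_2 = 4; w_2 = 1; h_2 = 2; cy_3 = 6; cz_3 = 4; r_3 = 1; cx_4 = 6; cy_4 = 4; r_4 = 1; h_4 = 2; cx_5 = 3; cy_5 = 5; cz_5 = 6; cx_6 = 5; cy_6 = 1; w_6 = 2; d_6 = 2; h_6 = 3; cx_7 = 3; cy_7 = 6; cz_7 = 6; r_7 = 2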